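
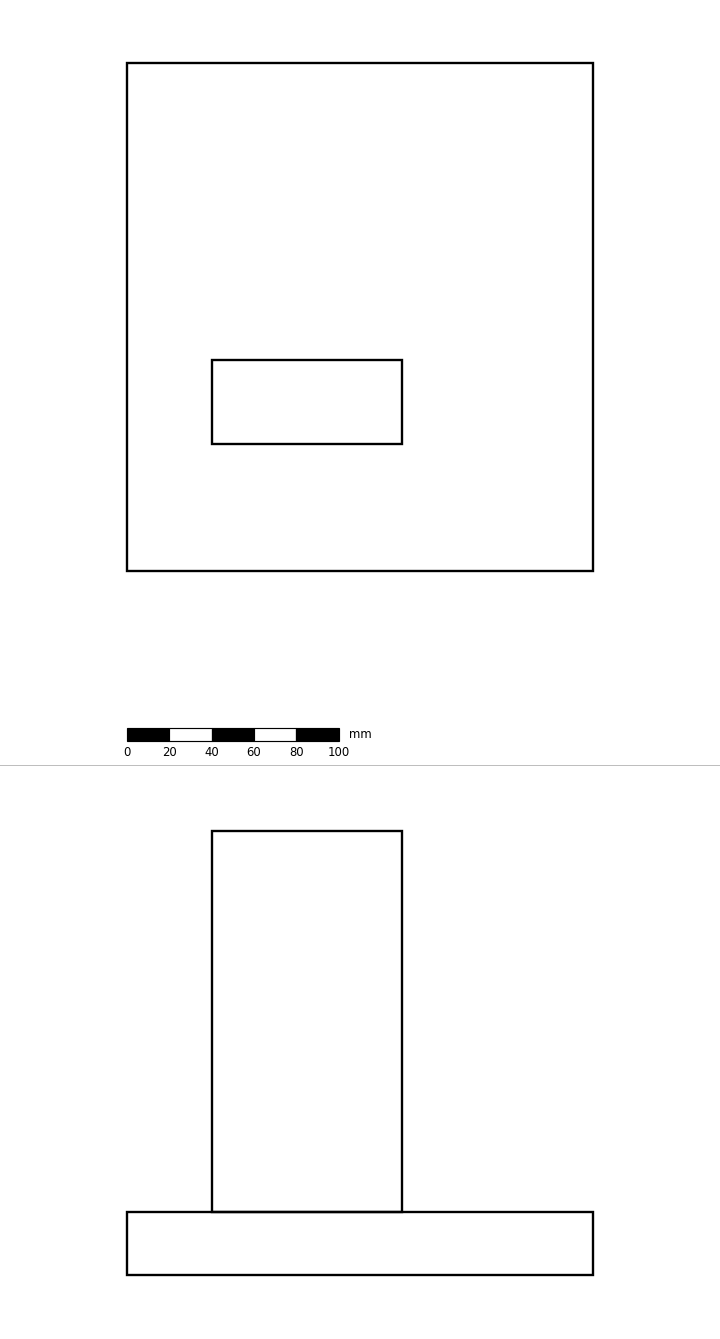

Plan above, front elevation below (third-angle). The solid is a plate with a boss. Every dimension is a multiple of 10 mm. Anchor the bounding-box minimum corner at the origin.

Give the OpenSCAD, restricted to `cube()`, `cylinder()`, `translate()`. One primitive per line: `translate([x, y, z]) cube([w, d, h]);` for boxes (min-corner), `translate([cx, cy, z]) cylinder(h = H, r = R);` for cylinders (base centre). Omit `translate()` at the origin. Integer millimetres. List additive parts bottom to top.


cube([220, 240, 30]);
translate([40, 60, 30]) cube([90, 40, 180]);


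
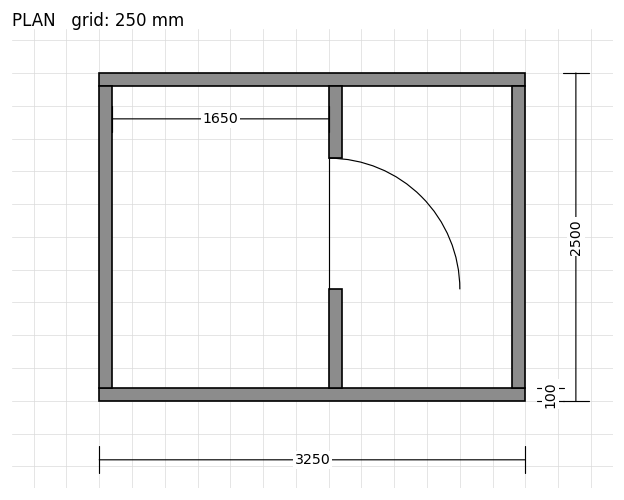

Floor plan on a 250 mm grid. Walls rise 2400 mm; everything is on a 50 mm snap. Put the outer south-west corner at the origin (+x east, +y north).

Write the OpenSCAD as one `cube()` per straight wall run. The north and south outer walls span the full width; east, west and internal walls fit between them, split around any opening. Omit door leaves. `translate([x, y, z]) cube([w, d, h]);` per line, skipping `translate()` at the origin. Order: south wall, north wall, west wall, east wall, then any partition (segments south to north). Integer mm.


cube([3250, 100, 2400]);
translate([0, 2400, 0]) cube([3250, 100, 2400]);
translate([0, 100, 0]) cube([100, 2300, 2400]);
translate([3150, 100, 0]) cube([100, 2300, 2400]);
translate([1750, 100, 0]) cube([100, 750, 2400]);
translate([1750, 1850, 0]) cube([100, 550, 2400]);


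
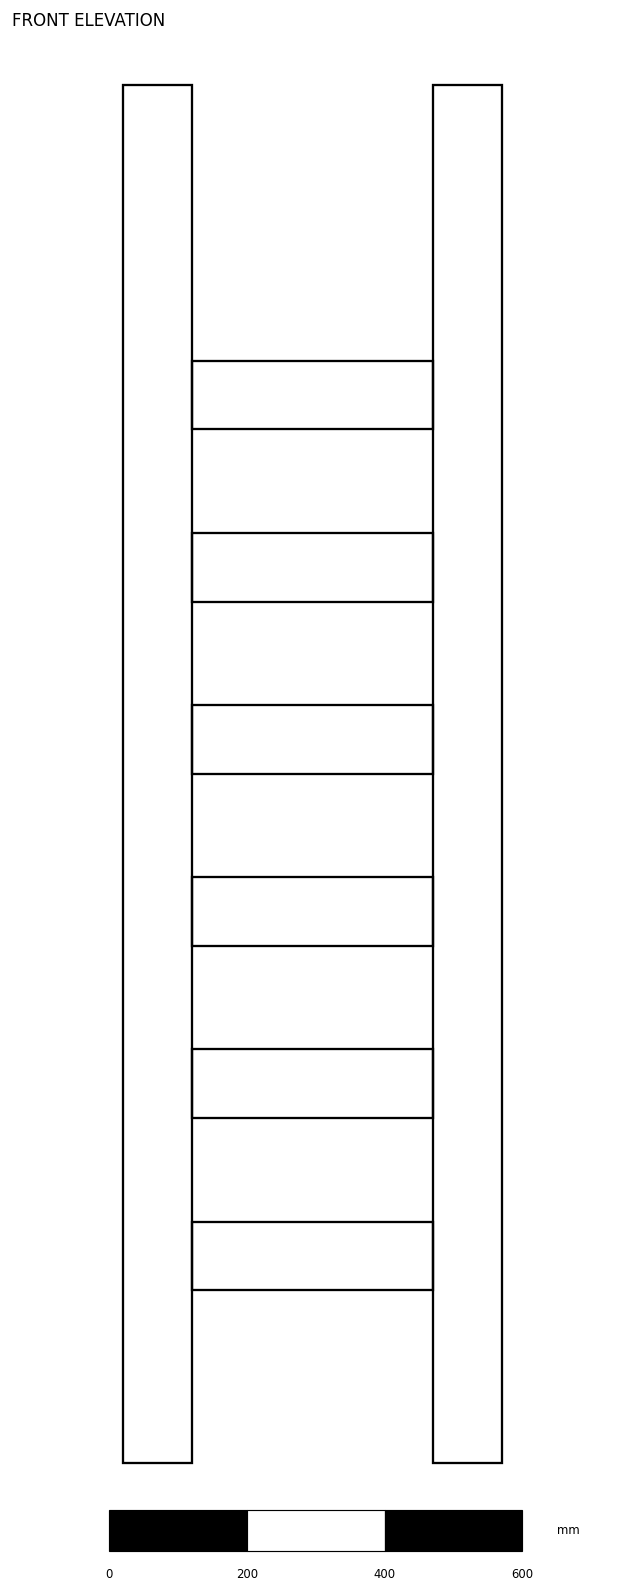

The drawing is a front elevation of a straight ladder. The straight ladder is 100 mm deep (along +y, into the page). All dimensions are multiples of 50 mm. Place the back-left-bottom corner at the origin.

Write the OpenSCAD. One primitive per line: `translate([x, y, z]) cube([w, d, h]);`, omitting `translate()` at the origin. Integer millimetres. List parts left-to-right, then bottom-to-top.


cube([100, 100, 2000]);
translate([100, 0, 250]) cube([350, 100, 100]);
translate([100, 0, 500]) cube([350, 100, 100]);
translate([100, 0, 750]) cube([350, 100, 100]);
translate([100, 0, 1000]) cube([350, 100, 100]);
translate([100, 0, 1250]) cube([350, 100, 100]);
translate([100, 0, 1500]) cube([350, 100, 100]);
translate([450, 0, 0]) cube([100, 100, 2000]);


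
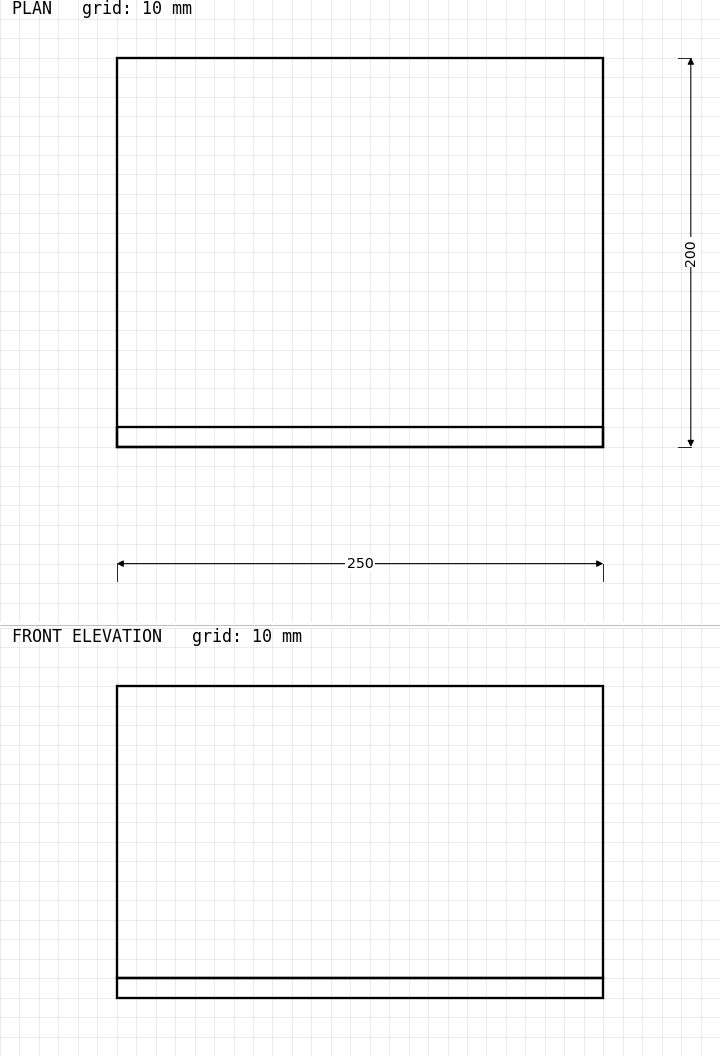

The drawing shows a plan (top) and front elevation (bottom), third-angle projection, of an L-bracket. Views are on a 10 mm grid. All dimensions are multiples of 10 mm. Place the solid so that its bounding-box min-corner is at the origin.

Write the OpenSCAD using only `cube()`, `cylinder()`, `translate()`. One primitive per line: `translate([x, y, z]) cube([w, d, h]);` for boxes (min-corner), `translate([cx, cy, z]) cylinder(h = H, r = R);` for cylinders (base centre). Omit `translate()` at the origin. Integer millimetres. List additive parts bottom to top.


cube([250, 200, 10]);
translate([0, 0, 10]) cube([250, 10, 150]);


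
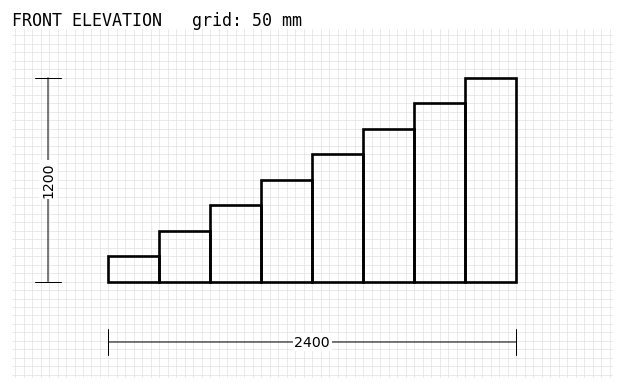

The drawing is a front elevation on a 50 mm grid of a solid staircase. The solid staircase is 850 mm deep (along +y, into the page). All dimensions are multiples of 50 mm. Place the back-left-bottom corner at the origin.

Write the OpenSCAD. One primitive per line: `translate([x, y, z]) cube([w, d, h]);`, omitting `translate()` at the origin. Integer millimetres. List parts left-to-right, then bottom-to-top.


cube([300, 850, 150]);
translate([300, 0, 0]) cube([300, 850, 300]);
translate([600, 0, 0]) cube([300, 850, 450]);
translate([900, 0, 0]) cube([300, 850, 600]);
translate([1200, 0, 0]) cube([300, 850, 750]);
translate([1500, 0, 0]) cube([300, 850, 900]);
translate([1800, 0, 0]) cube([300, 850, 1050]);
translate([2100, 0, 0]) cube([300, 850, 1200]);


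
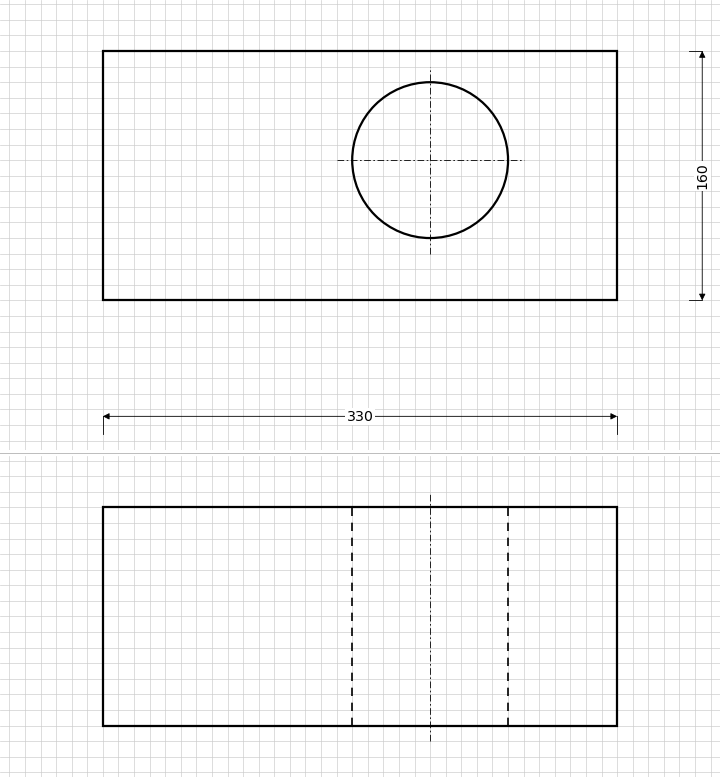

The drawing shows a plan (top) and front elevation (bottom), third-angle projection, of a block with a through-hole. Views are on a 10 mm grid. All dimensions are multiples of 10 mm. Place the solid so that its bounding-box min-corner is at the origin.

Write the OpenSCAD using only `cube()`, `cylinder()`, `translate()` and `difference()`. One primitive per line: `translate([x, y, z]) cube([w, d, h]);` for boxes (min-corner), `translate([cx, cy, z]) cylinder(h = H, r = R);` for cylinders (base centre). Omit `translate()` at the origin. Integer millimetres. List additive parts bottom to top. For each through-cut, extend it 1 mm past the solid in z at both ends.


difference() {
  cube([330, 160, 140]);
  translate([210, 90, -1]) cylinder(h = 142, r = 50);
}


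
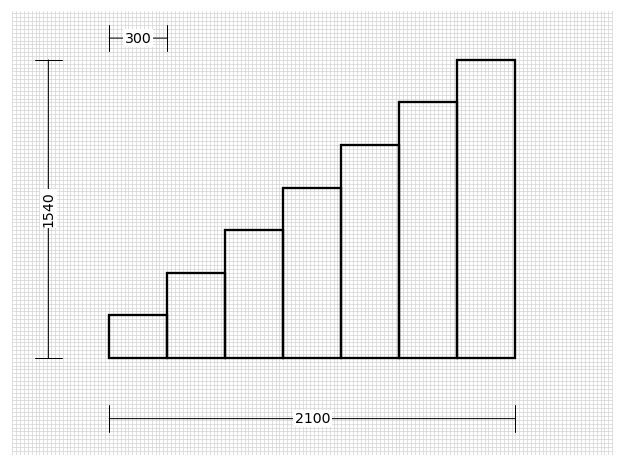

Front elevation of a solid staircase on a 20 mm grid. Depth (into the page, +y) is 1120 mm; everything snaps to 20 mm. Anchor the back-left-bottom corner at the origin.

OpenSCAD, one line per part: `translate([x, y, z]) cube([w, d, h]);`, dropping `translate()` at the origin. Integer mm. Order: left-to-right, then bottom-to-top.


cube([300, 1120, 220]);
translate([300, 0, 0]) cube([300, 1120, 440]);
translate([600, 0, 0]) cube([300, 1120, 660]);
translate([900, 0, 0]) cube([300, 1120, 880]);
translate([1200, 0, 0]) cube([300, 1120, 1100]);
translate([1500, 0, 0]) cube([300, 1120, 1320]);
translate([1800, 0, 0]) cube([300, 1120, 1540]);


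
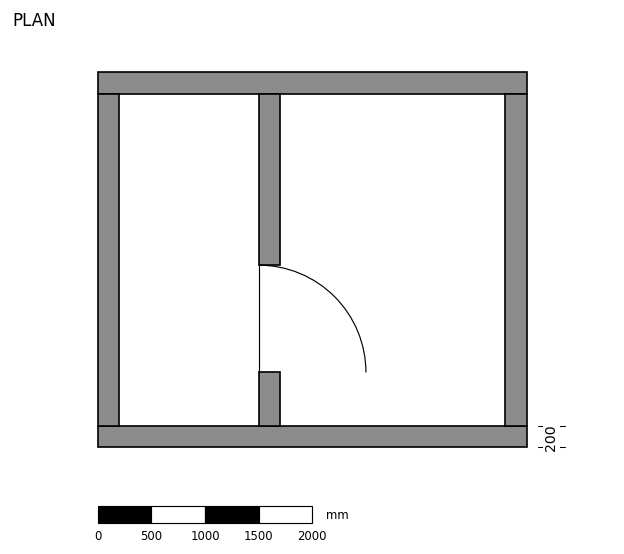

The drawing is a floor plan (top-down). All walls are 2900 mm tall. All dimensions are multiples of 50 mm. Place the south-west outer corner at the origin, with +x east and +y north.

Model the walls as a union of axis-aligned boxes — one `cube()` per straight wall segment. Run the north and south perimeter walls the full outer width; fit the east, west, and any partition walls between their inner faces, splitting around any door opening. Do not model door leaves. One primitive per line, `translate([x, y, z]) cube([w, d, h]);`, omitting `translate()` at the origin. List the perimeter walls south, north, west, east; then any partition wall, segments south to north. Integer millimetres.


cube([4000, 200, 2900]);
translate([0, 3300, 0]) cube([4000, 200, 2900]);
translate([0, 200, 0]) cube([200, 3100, 2900]);
translate([3800, 200, 0]) cube([200, 3100, 2900]);
translate([1500, 200, 0]) cube([200, 500, 2900]);
translate([1500, 1700, 0]) cube([200, 1600, 2900]);


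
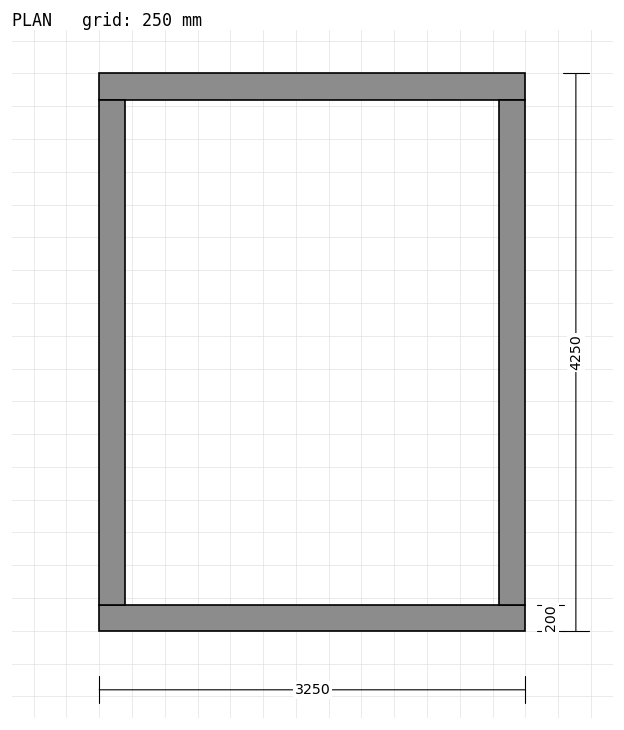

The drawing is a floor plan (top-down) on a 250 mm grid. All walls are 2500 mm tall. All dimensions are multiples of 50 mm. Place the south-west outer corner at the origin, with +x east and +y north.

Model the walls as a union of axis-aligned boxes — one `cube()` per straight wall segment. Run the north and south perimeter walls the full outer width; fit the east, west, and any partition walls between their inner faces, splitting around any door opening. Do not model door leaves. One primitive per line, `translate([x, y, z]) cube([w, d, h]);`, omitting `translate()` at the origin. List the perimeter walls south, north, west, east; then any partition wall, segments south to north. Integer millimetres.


cube([3250, 200, 2500]);
translate([0, 4050, 0]) cube([3250, 200, 2500]);
translate([0, 200, 0]) cube([200, 3850, 2500]);
translate([3050, 200, 0]) cube([200, 3850, 2500]);


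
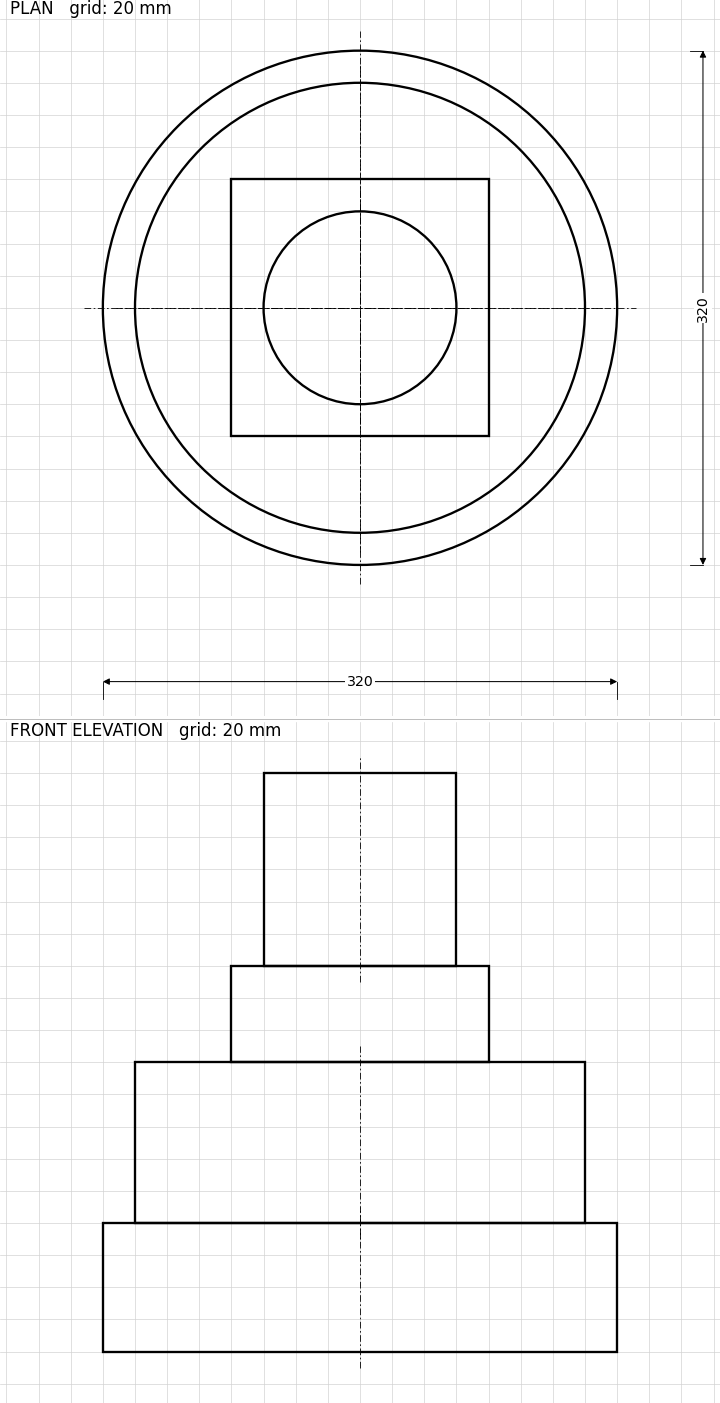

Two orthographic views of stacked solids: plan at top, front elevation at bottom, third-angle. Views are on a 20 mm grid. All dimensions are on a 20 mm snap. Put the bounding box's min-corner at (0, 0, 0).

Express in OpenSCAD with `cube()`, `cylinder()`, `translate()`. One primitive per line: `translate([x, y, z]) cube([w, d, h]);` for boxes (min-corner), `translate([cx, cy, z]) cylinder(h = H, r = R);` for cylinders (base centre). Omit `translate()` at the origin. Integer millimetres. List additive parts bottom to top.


translate([160, 160, 0]) cylinder(h = 80, r = 160);
translate([160, 160, 80]) cylinder(h = 100, r = 140);
translate([80, 80, 180]) cube([160, 160, 60]);
translate([160, 160, 240]) cylinder(h = 120, r = 60);


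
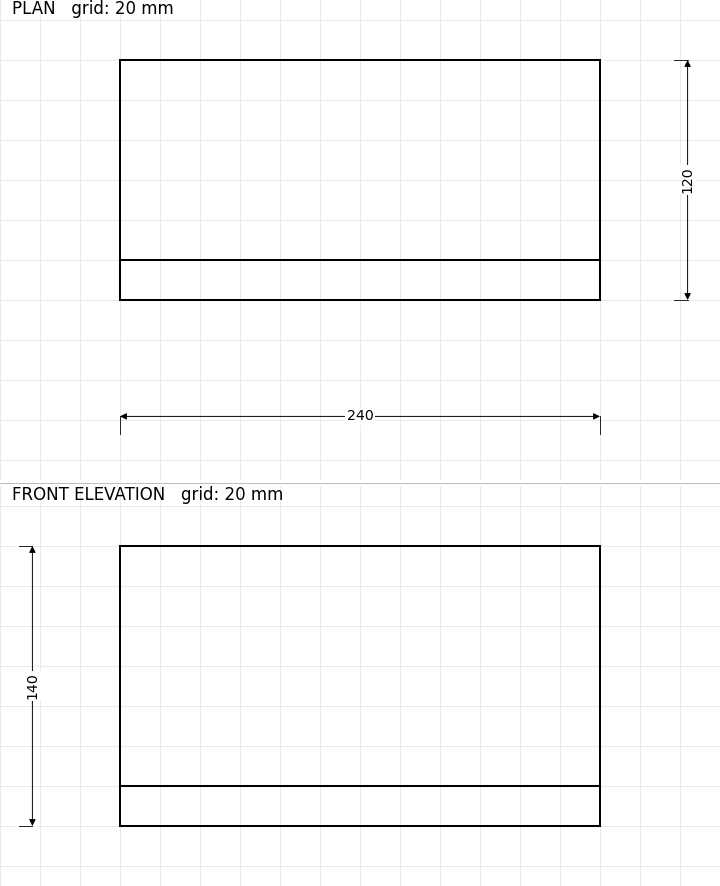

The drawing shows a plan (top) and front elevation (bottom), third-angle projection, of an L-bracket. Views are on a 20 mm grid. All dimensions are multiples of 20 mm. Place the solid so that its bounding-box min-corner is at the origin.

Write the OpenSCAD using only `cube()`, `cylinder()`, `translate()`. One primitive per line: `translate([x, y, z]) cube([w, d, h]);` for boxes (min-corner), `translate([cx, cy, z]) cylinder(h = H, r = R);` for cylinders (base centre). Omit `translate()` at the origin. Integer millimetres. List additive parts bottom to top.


cube([240, 120, 20]);
translate([0, 0, 20]) cube([240, 20, 120]);


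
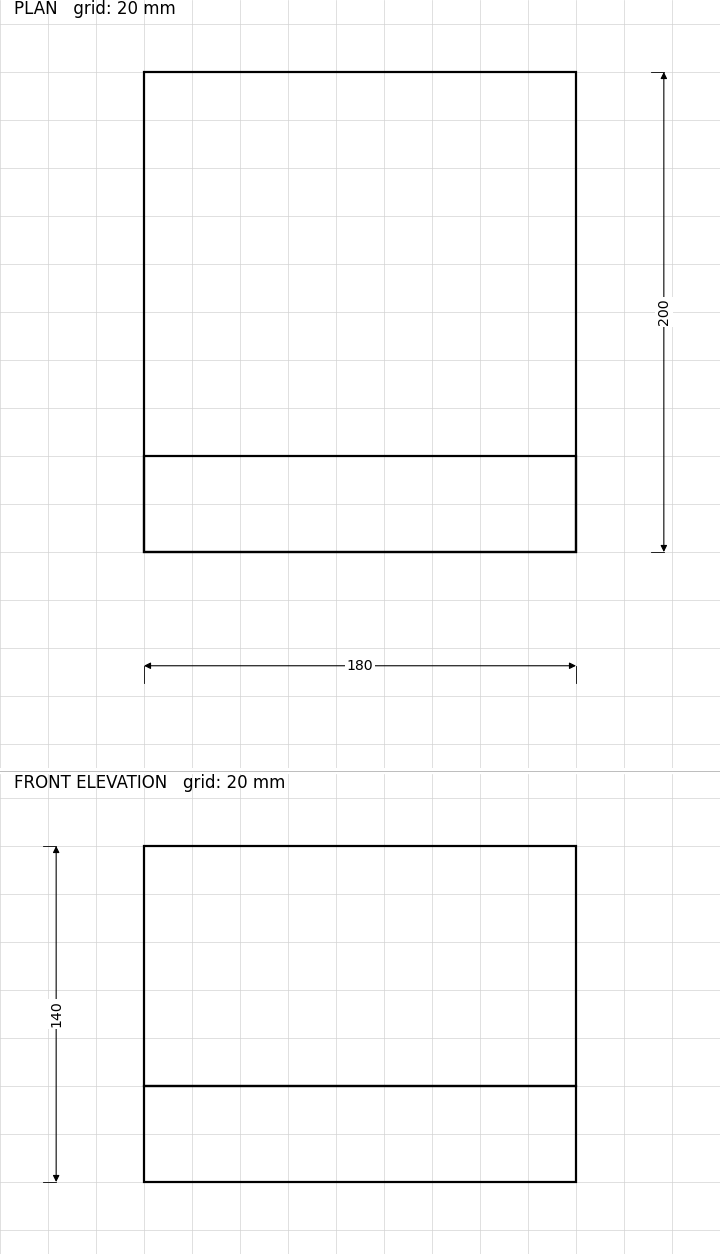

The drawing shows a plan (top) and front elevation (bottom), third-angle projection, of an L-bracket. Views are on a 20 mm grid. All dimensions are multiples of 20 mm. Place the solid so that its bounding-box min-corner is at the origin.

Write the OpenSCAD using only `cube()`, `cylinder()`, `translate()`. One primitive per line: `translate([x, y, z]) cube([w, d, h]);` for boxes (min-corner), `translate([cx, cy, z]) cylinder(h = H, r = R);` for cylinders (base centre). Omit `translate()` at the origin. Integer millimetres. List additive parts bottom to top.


cube([180, 200, 40]);
translate([0, 0, 40]) cube([180, 40, 100]);


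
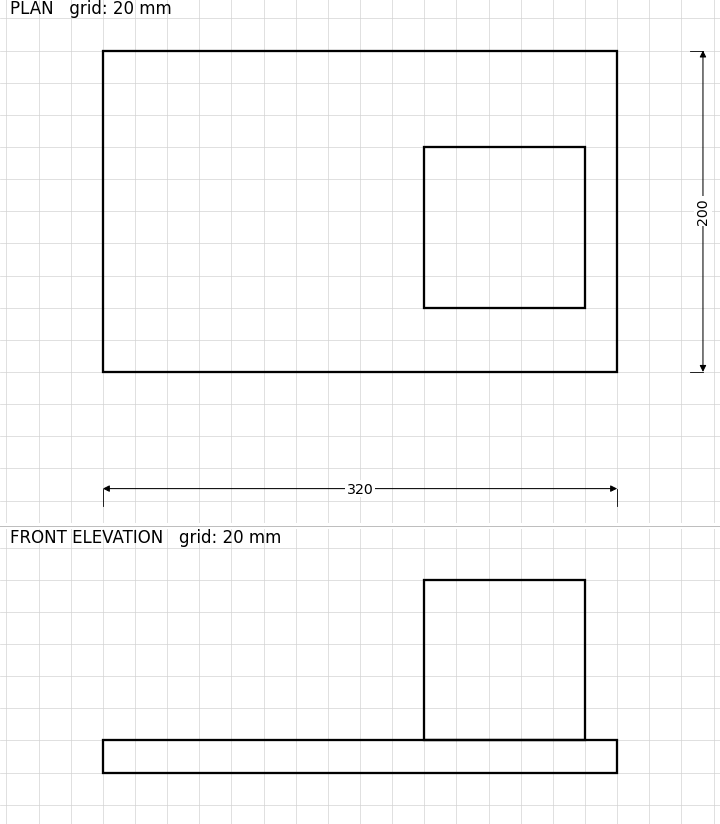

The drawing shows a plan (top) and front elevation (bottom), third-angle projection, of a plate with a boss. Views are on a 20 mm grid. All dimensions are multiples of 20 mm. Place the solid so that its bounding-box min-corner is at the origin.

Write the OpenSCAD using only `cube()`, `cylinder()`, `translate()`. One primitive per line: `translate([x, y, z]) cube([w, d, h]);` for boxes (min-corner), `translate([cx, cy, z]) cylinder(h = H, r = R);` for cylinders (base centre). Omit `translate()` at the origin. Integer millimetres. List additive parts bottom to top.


cube([320, 200, 20]);
translate([200, 40, 20]) cube([100, 100, 100]);


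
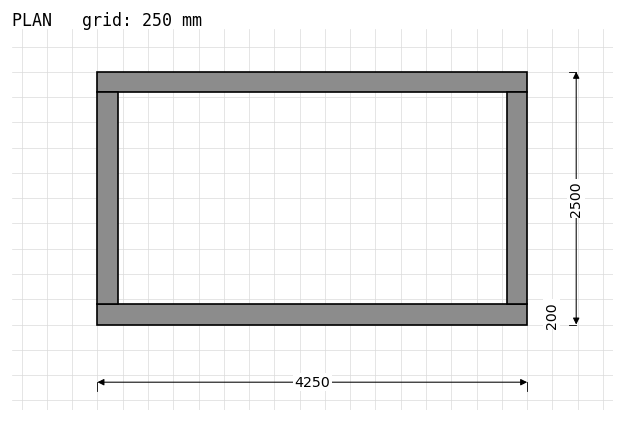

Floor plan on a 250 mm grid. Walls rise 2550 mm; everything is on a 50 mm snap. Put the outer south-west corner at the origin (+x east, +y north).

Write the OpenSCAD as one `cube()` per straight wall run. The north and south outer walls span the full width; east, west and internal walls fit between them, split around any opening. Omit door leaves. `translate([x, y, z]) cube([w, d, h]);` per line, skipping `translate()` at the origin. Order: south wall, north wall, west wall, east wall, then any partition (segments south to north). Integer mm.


cube([4250, 200, 2550]);
translate([0, 2300, 0]) cube([4250, 200, 2550]);
translate([0, 200, 0]) cube([200, 2100, 2550]);
translate([4050, 200, 0]) cube([200, 2100, 2550]);


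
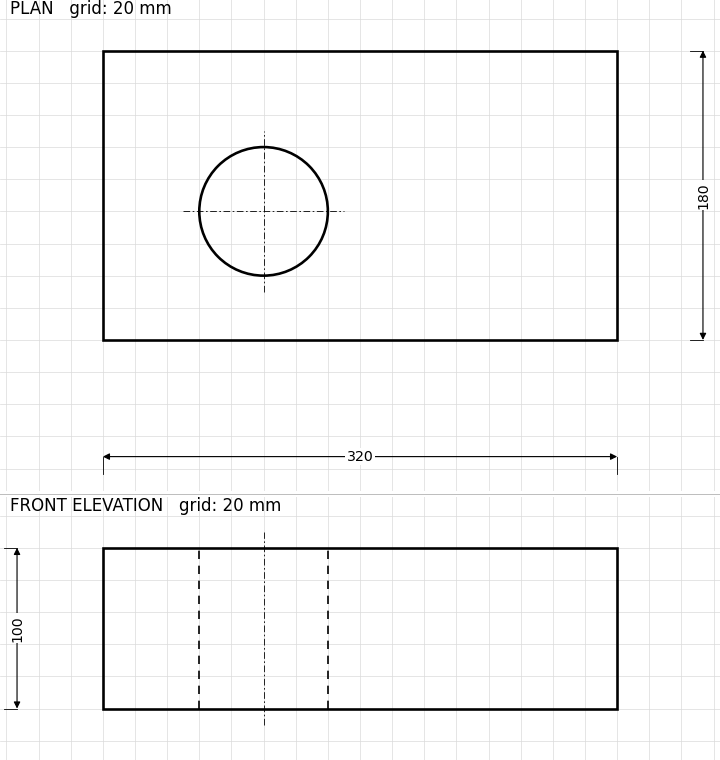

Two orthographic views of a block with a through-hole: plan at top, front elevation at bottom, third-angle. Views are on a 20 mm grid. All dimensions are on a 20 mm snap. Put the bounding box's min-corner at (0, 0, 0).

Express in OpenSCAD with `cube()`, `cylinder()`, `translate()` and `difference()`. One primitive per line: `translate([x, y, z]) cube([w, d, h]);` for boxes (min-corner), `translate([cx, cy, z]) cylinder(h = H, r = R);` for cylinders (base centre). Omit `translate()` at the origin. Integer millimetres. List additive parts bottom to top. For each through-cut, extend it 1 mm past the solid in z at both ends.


difference() {
  cube([320, 180, 100]);
  translate([100, 80, -1]) cylinder(h = 102, r = 40);
}


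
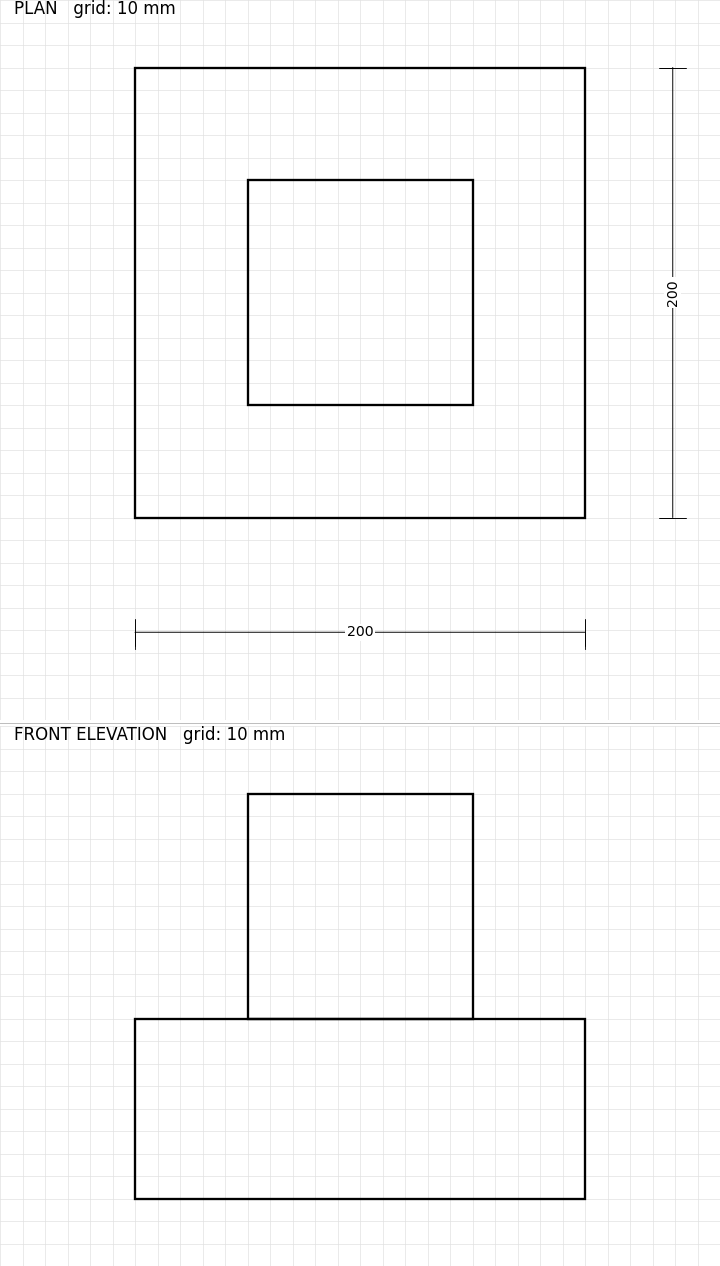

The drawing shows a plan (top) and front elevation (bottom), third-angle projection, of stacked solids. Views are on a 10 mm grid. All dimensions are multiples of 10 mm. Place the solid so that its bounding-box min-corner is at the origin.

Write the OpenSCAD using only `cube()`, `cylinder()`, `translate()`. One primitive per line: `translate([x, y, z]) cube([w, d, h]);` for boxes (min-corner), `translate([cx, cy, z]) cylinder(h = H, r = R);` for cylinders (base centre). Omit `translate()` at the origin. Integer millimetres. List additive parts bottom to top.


cube([200, 200, 80]);
translate([50, 50, 80]) cube([100, 100, 100]);


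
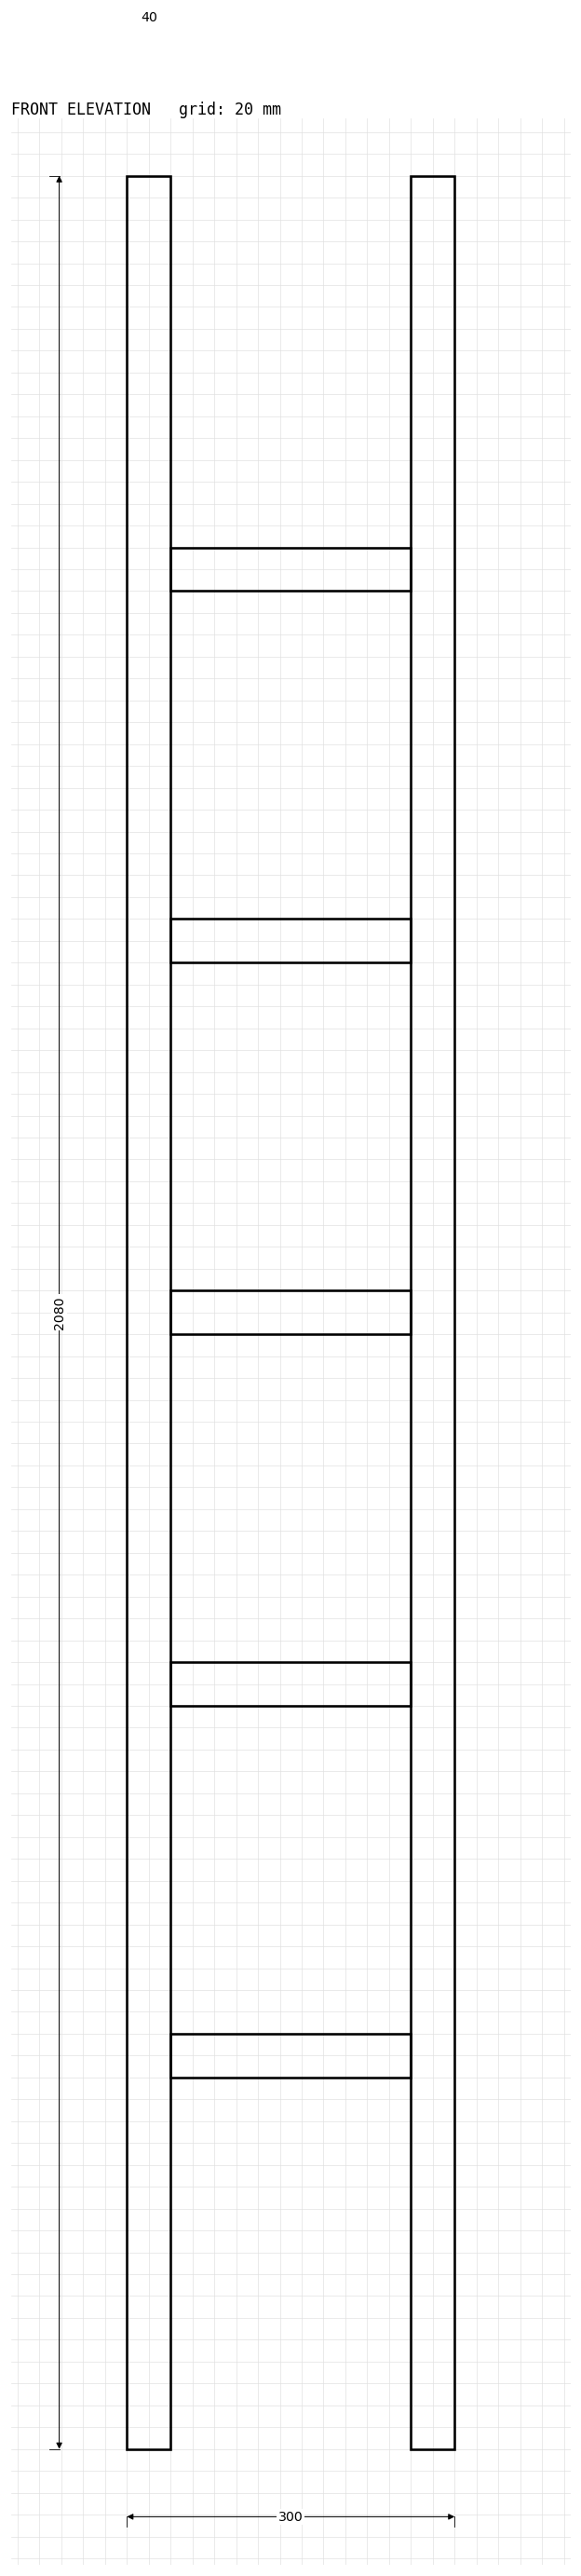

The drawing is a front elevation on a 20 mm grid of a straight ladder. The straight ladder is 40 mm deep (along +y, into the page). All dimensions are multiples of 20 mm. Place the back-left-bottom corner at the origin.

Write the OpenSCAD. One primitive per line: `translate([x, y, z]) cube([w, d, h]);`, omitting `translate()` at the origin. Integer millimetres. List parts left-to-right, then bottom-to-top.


cube([40, 40, 2080]);
translate([40, 0, 340]) cube([220, 40, 40]);
translate([40, 0, 680]) cube([220, 40, 40]);
translate([40, 0, 1020]) cube([220, 40, 40]);
translate([40, 0, 1360]) cube([220, 40, 40]);
translate([40, 0, 1700]) cube([220, 40, 40]);
translate([260, 0, 0]) cube([40, 40, 2080]);


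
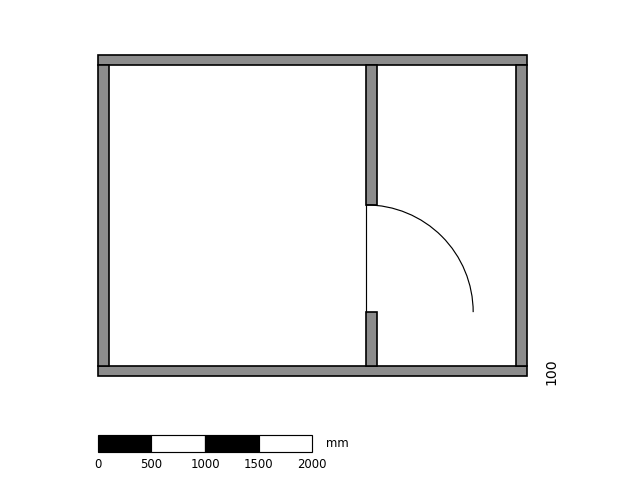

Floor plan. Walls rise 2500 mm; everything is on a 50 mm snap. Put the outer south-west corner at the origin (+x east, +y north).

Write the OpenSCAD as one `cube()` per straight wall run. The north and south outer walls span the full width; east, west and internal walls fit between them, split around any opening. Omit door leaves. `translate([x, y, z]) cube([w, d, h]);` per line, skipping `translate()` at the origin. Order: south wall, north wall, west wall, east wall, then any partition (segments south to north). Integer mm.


cube([4000, 100, 2500]);
translate([0, 2900, 0]) cube([4000, 100, 2500]);
translate([0, 100, 0]) cube([100, 2800, 2500]);
translate([3900, 100, 0]) cube([100, 2800, 2500]);
translate([2500, 100, 0]) cube([100, 500, 2500]);
translate([2500, 1600, 0]) cube([100, 1300, 2500]);


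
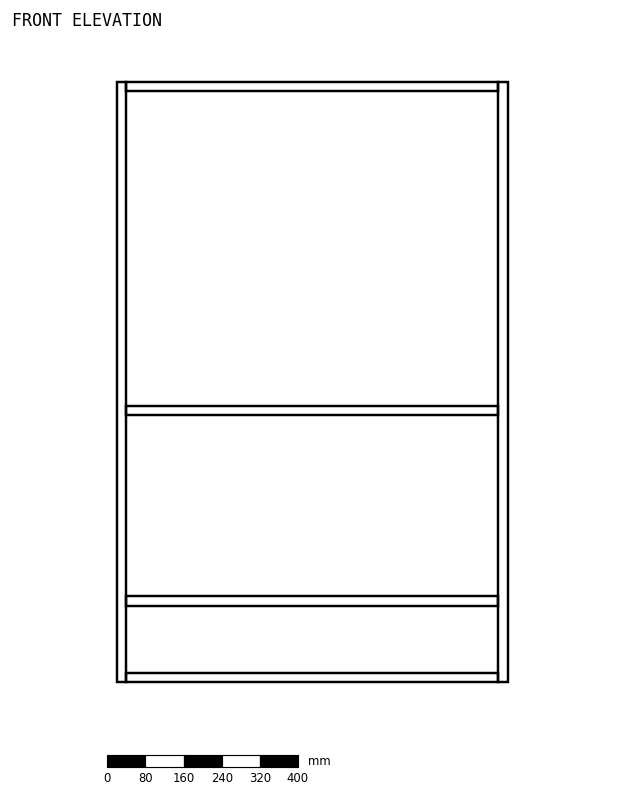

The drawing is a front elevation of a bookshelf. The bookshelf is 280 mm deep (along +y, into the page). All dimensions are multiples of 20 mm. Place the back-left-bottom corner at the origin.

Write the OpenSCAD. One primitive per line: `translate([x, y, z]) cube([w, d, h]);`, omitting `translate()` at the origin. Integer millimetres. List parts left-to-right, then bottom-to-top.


cube([20, 280, 1260]);
translate([20, 0, 0]) cube([780, 280, 20]);
translate([20, 0, 160]) cube([780, 280, 20]);
translate([20, 0, 560]) cube([780, 280, 20]);
translate([20, 0, 1240]) cube([780, 280, 20]);
translate([800, 0, 0]) cube([20, 280, 1260]);


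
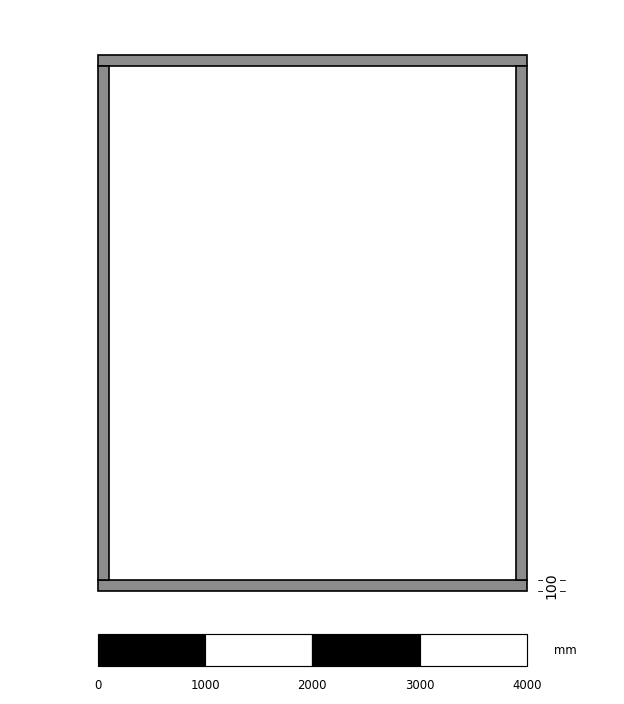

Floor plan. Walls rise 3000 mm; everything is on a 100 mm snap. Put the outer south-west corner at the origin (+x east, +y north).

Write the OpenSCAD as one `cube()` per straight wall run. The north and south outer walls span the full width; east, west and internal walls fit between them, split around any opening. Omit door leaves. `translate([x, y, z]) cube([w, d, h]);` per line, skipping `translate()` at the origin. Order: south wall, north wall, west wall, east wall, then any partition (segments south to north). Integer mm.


cube([4000, 100, 3000]);
translate([0, 4900, 0]) cube([4000, 100, 3000]);
translate([0, 100, 0]) cube([100, 4800, 3000]);
translate([3900, 100, 0]) cube([100, 4800, 3000]);


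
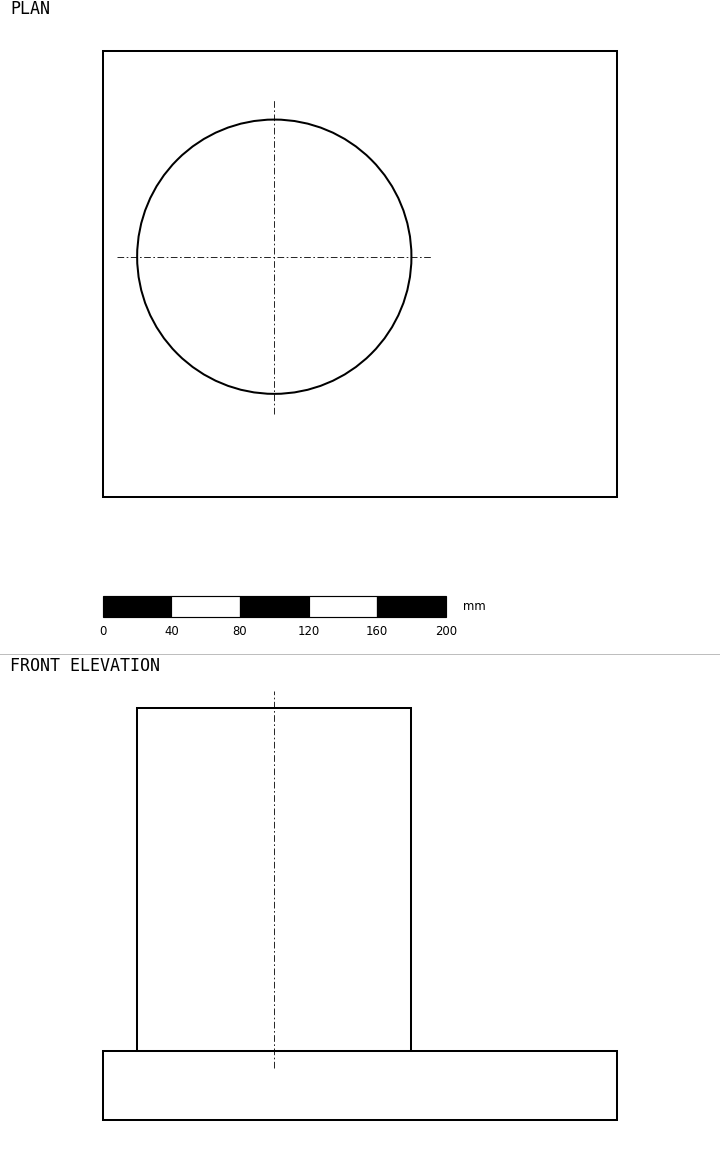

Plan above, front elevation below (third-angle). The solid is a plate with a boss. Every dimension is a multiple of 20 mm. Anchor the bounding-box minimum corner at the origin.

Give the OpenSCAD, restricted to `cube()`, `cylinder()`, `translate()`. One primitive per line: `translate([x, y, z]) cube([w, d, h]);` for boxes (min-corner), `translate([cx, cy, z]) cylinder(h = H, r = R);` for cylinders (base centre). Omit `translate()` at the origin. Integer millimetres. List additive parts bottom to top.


cube([300, 260, 40]);
translate([100, 140, 40]) cylinder(h = 200, r = 80);


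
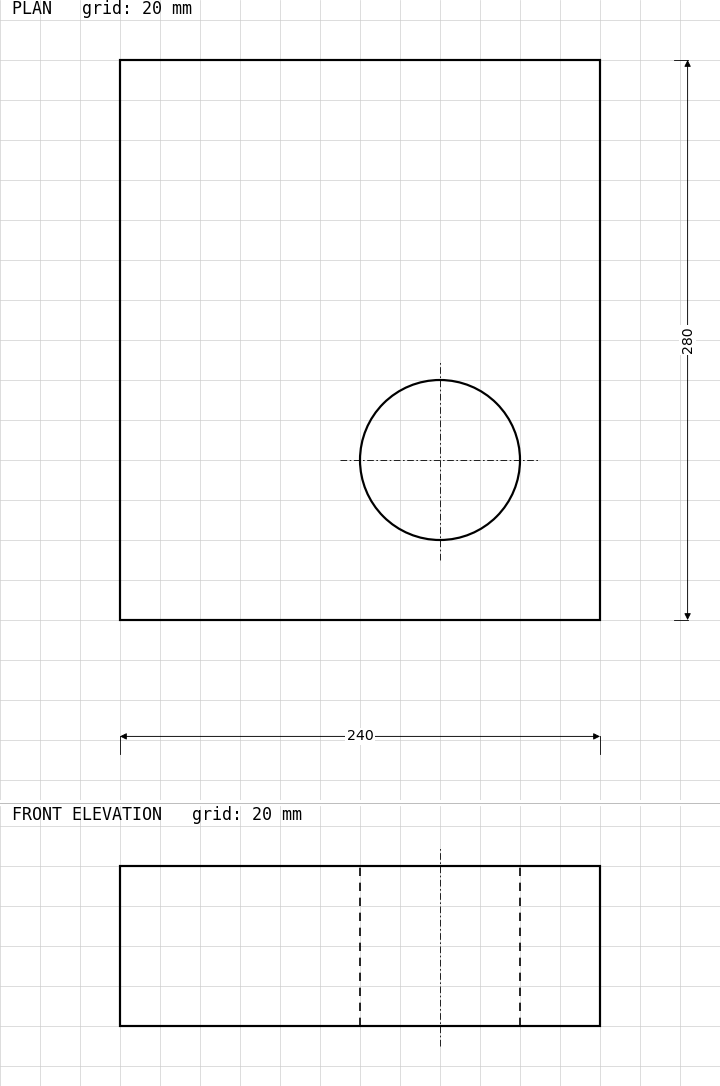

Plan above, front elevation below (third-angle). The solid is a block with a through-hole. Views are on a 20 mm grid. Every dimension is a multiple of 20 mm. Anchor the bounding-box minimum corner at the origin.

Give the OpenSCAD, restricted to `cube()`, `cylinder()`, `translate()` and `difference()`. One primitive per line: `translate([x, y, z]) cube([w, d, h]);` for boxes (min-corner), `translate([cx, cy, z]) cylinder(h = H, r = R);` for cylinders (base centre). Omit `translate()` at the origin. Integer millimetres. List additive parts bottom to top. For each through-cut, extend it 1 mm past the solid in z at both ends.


difference() {
  cube([240, 280, 80]);
  translate([160, 80, -1]) cylinder(h = 82, r = 40);
}


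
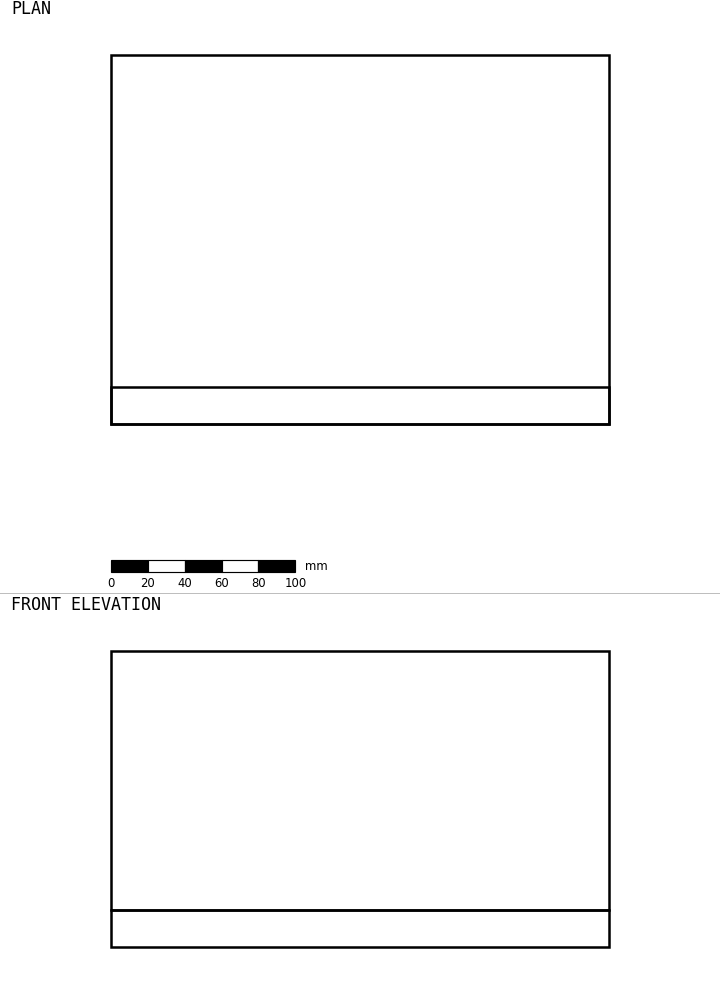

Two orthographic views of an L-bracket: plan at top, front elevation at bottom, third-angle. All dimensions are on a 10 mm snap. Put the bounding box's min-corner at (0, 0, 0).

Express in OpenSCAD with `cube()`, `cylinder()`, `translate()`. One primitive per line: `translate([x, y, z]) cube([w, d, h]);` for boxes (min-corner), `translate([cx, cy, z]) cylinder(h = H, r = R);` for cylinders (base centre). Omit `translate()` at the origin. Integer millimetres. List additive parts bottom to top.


cube([270, 200, 20]);
translate([0, 0, 20]) cube([270, 20, 140]);


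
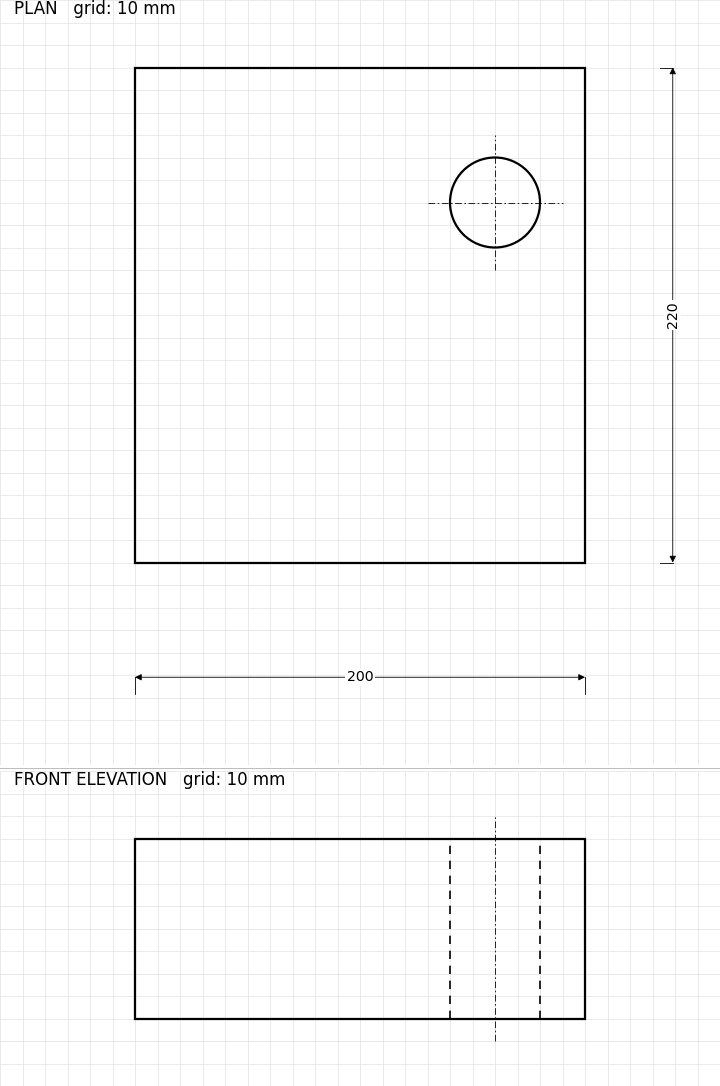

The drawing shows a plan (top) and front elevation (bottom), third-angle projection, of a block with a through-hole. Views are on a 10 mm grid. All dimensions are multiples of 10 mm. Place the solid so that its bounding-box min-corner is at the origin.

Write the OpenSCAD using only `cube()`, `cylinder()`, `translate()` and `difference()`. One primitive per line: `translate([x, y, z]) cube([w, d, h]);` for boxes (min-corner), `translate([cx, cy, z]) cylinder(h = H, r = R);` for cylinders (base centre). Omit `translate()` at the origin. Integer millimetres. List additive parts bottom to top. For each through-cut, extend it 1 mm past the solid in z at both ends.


difference() {
  cube([200, 220, 80]);
  translate([160, 160, -1]) cylinder(h = 82, r = 20);
}


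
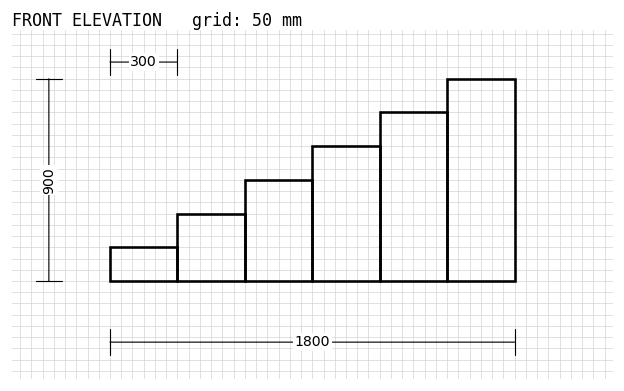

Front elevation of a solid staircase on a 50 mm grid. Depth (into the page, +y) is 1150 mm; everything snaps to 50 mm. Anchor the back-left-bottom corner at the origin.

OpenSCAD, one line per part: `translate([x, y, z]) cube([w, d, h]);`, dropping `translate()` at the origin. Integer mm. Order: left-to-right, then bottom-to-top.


cube([300, 1150, 150]);
translate([300, 0, 0]) cube([300, 1150, 300]);
translate([600, 0, 0]) cube([300, 1150, 450]);
translate([900, 0, 0]) cube([300, 1150, 600]);
translate([1200, 0, 0]) cube([300, 1150, 750]);
translate([1500, 0, 0]) cube([300, 1150, 900]);


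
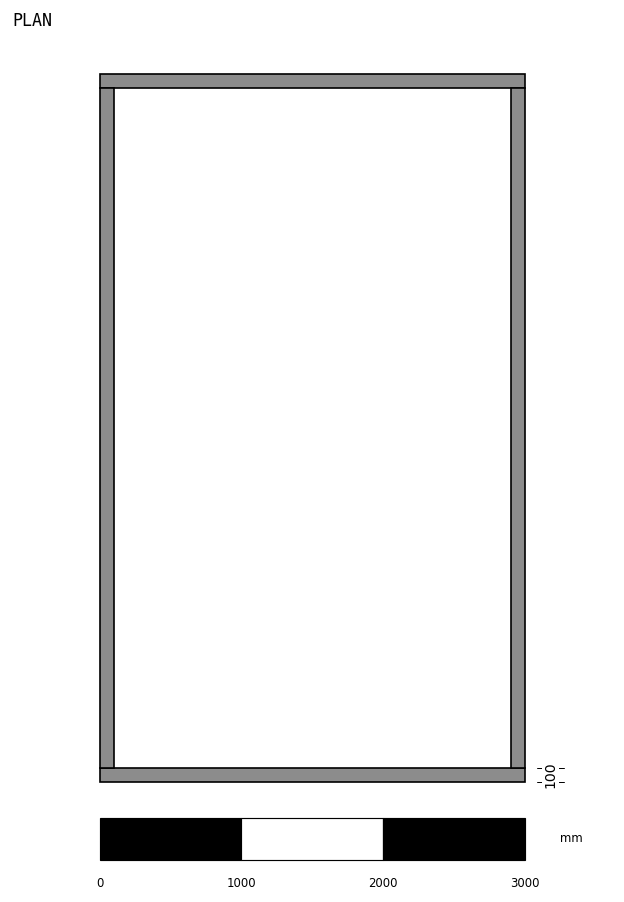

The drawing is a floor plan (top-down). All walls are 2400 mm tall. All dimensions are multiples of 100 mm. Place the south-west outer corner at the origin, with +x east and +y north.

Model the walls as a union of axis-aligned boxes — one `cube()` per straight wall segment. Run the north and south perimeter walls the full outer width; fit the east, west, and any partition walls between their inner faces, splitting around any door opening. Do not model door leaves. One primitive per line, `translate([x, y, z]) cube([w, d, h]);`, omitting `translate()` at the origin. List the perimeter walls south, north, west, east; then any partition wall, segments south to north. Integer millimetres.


cube([3000, 100, 2400]);
translate([0, 4900, 0]) cube([3000, 100, 2400]);
translate([0, 100, 0]) cube([100, 4800, 2400]);
translate([2900, 100, 0]) cube([100, 4800, 2400]);


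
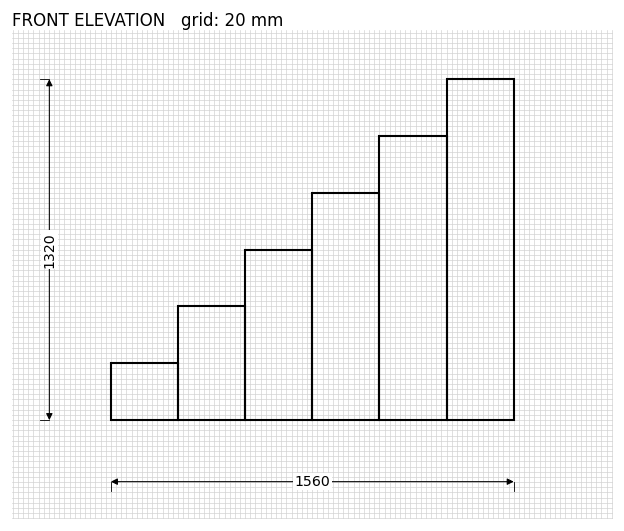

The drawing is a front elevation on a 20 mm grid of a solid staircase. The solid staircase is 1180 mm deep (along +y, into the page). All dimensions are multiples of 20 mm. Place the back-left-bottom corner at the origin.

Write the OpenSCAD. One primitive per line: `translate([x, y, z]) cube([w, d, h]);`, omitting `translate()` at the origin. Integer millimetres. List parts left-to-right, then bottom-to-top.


cube([260, 1180, 220]);
translate([260, 0, 0]) cube([260, 1180, 440]);
translate([520, 0, 0]) cube([260, 1180, 660]);
translate([780, 0, 0]) cube([260, 1180, 880]);
translate([1040, 0, 0]) cube([260, 1180, 1100]);
translate([1300, 0, 0]) cube([260, 1180, 1320]);


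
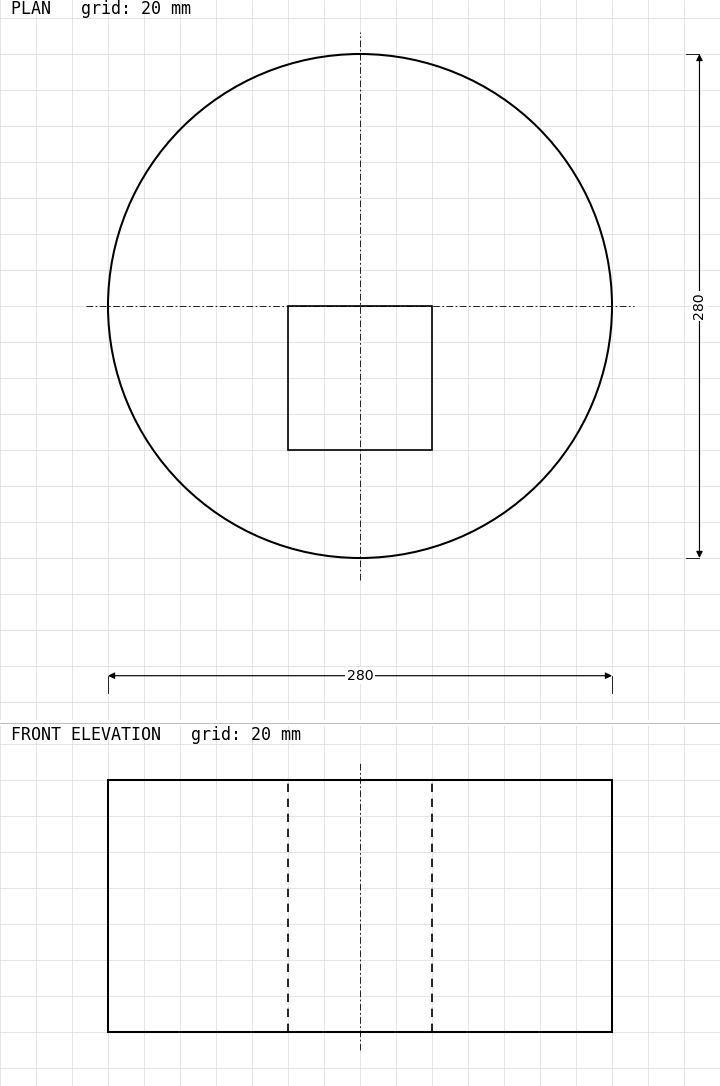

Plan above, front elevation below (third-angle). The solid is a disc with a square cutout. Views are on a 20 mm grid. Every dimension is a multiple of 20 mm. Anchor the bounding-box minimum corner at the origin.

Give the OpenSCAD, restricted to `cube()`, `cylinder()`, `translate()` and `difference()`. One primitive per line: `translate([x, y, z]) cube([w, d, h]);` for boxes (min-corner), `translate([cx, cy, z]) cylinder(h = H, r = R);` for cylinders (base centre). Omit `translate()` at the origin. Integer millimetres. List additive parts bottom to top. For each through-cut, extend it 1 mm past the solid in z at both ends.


difference() {
  translate([140, 140, 0]) cylinder(h = 140, r = 140);
  translate([100, 60, -1]) cube([80, 80, 142]);
}


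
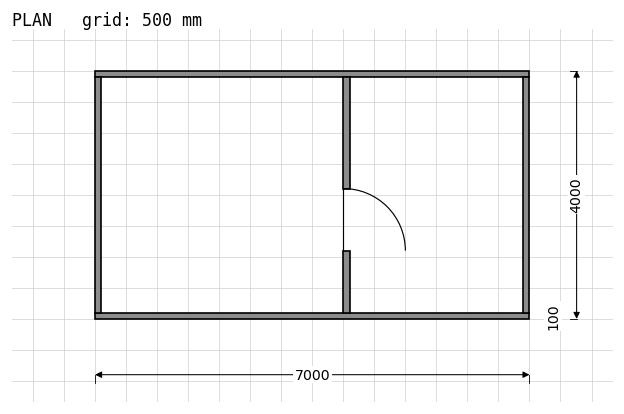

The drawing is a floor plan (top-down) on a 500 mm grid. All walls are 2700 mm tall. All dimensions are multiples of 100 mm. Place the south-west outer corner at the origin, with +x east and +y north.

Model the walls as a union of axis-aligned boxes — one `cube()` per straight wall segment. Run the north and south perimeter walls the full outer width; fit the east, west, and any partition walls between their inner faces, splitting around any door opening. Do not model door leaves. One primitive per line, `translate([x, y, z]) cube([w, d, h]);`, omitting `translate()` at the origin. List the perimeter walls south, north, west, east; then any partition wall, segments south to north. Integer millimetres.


cube([7000, 100, 2700]);
translate([0, 3900, 0]) cube([7000, 100, 2700]);
translate([0, 100, 0]) cube([100, 3800, 2700]);
translate([6900, 100, 0]) cube([100, 3800, 2700]);
translate([4000, 100, 0]) cube([100, 1000, 2700]);
translate([4000, 2100, 0]) cube([100, 1800, 2700]);


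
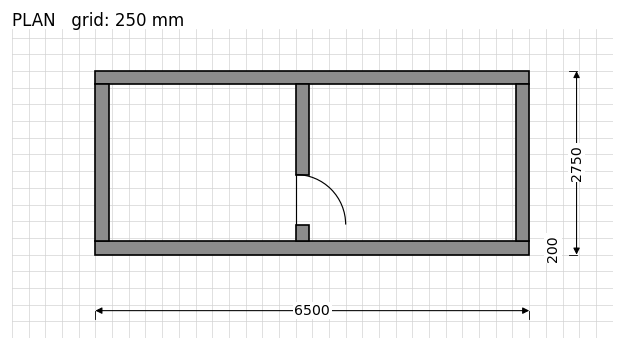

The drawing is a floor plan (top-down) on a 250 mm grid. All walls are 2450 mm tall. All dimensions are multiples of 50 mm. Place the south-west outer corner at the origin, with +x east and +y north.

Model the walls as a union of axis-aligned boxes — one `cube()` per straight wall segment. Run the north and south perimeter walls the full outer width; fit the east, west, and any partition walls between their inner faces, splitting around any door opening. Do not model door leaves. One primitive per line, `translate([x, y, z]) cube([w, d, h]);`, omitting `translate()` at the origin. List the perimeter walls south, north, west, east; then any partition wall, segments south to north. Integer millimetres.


cube([6500, 200, 2450]);
translate([0, 2550, 0]) cube([6500, 200, 2450]);
translate([0, 200, 0]) cube([200, 2350, 2450]);
translate([6300, 200, 0]) cube([200, 2350, 2450]);
translate([3000, 200, 0]) cube([200, 250, 2450]);
translate([3000, 1200, 0]) cube([200, 1350, 2450]);


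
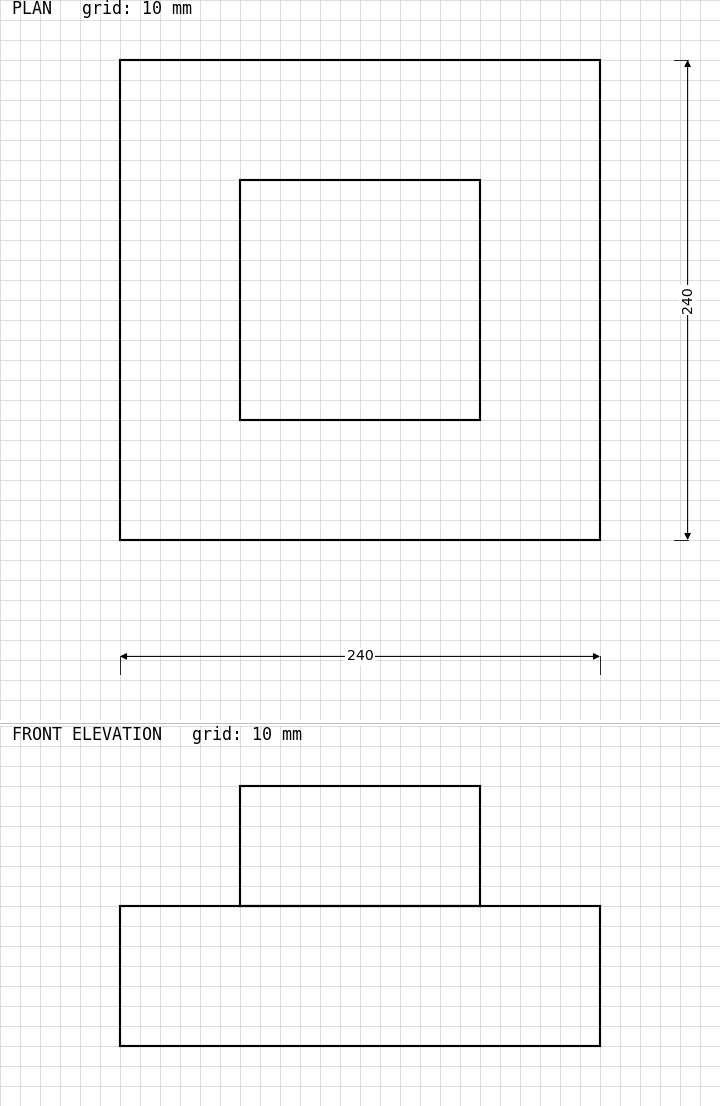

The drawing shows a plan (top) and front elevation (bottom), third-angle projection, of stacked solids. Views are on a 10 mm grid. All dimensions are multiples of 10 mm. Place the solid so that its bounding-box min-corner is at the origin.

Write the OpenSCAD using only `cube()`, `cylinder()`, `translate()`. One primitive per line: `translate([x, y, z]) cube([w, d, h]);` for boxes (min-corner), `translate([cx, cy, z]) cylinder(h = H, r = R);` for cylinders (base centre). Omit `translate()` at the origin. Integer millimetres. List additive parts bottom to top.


cube([240, 240, 70]);
translate([60, 60, 70]) cube([120, 120, 60]);


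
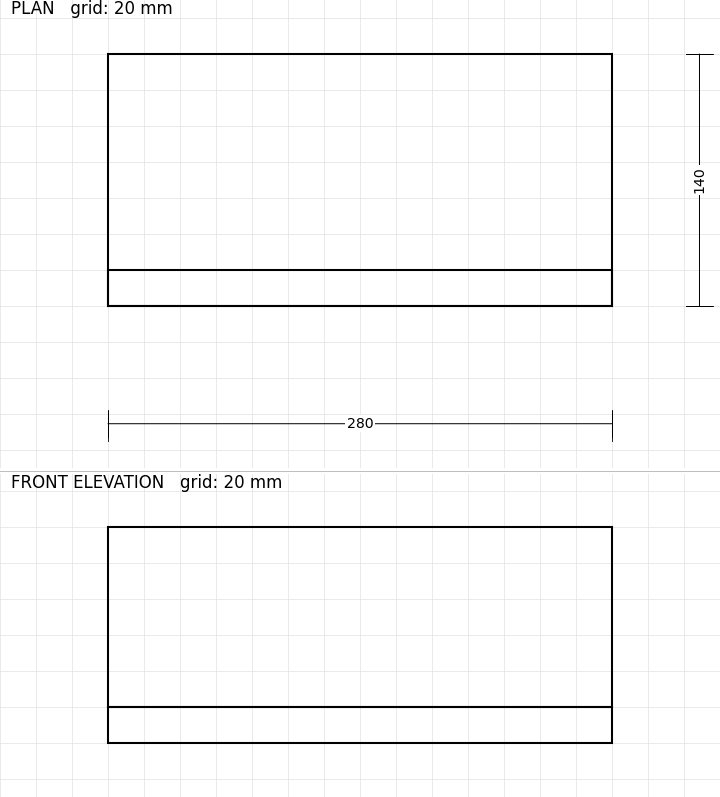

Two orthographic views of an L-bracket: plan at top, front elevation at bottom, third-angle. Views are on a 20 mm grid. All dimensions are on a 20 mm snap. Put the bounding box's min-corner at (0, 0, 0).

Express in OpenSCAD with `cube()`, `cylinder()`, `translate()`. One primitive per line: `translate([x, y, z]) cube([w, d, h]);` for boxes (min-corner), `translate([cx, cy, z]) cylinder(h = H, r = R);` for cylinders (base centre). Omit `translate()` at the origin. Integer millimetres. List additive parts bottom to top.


cube([280, 140, 20]);
translate([0, 0, 20]) cube([280, 20, 100]);


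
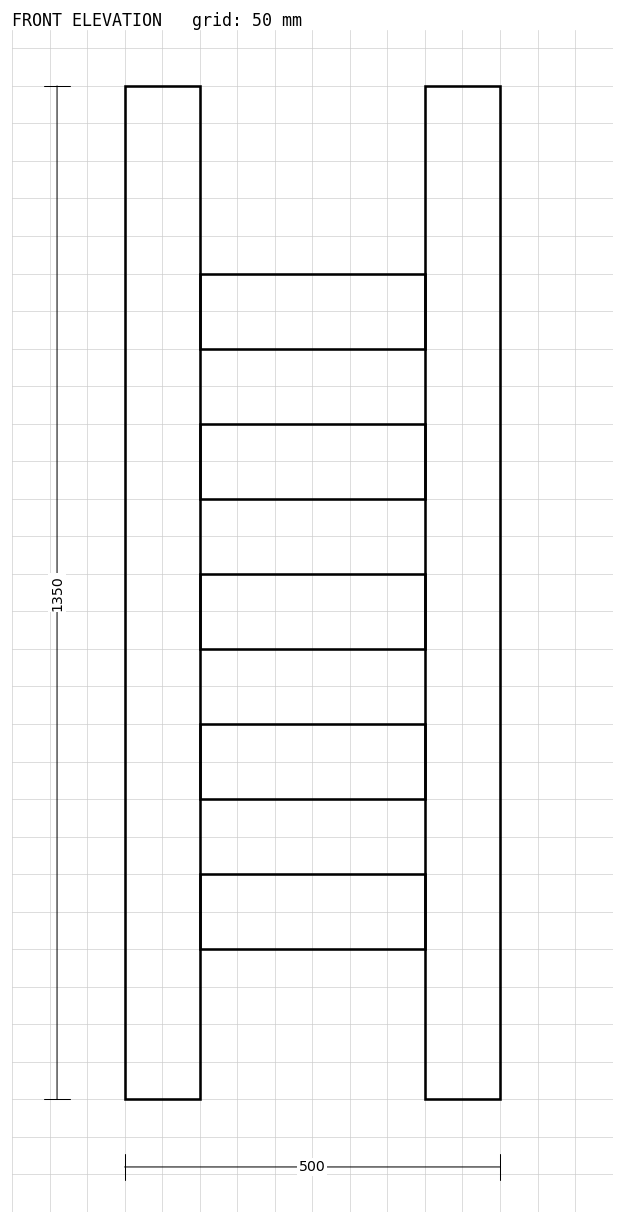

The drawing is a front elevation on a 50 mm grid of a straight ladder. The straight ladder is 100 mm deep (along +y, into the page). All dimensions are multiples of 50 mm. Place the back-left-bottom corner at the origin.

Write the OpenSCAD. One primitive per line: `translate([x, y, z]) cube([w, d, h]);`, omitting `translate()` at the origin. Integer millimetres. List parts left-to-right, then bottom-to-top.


cube([100, 100, 1350]);
translate([100, 0, 200]) cube([300, 100, 100]);
translate([100, 0, 400]) cube([300, 100, 100]);
translate([100, 0, 600]) cube([300, 100, 100]);
translate([100, 0, 800]) cube([300, 100, 100]);
translate([100, 0, 1000]) cube([300, 100, 100]);
translate([400, 0, 0]) cube([100, 100, 1350]);


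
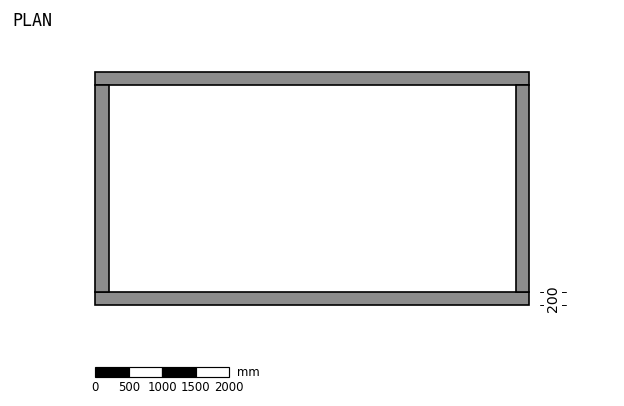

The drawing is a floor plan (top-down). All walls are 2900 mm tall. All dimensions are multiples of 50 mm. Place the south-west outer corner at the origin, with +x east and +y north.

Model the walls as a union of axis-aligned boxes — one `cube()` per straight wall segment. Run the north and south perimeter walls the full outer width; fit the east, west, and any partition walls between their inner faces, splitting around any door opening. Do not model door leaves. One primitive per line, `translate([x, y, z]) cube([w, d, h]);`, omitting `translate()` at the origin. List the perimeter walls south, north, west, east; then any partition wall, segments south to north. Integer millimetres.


cube([6500, 200, 2900]);
translate([0, 3300, 0]) cube([6500, 200, 2900]);
translate([0, 200, 0]) cube([200, 3100, 2900]);
translate([6300, 200, 0]) cube([200, 3100, 2900]);


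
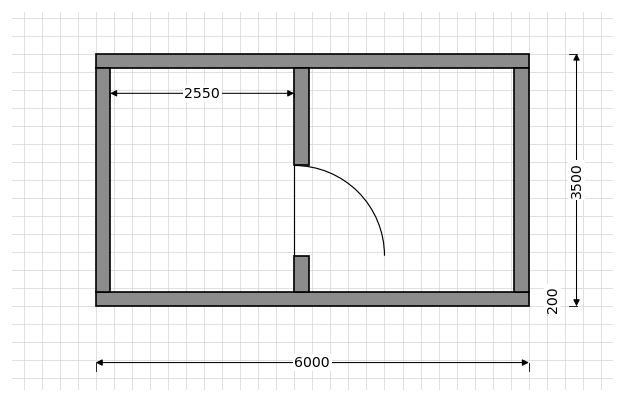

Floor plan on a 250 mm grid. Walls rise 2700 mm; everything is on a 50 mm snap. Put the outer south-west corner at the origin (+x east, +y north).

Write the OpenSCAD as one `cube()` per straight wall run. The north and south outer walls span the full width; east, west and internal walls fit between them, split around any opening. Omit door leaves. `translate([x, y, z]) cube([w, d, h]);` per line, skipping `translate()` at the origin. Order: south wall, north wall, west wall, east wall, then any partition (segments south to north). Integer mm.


cube([6000, 200, 2700]);
translate([0, 3300, 0]) cube([6000, 200, 2700]);
translate([0, 200, 0]) cube([200, 3100, 2700]);
translate([5800, 200, 0]) cube([200, 3100, 2700]);
translate([2750, 200, 0]) cube([200, 500, 2700]);
translate([2750, 1950, 0]) cube([200, 1350, 2700]);


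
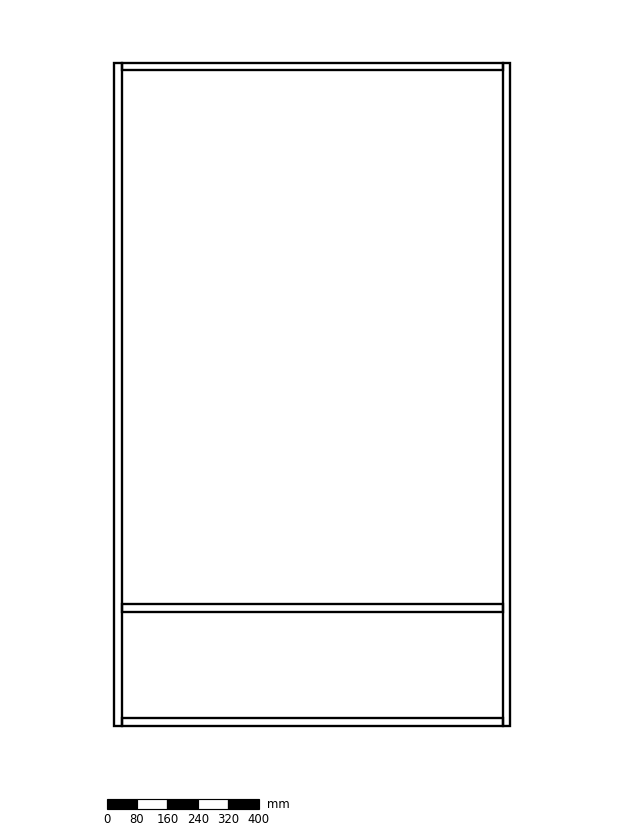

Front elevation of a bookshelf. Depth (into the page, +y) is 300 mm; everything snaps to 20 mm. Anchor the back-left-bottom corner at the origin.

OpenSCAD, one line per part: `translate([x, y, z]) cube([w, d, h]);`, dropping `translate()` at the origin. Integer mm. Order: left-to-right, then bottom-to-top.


cube([20, 300, 1740]);
translate([20, 0, 0]) cube([1000, 300, 20]);
translate([20, 0, 300]) cube([1000, 300, 20]);
translate([20, 0, 1720]) cube([1000, 300, 20]);
translate([1020, 0, 0]) cube([20, 300, 1740]);


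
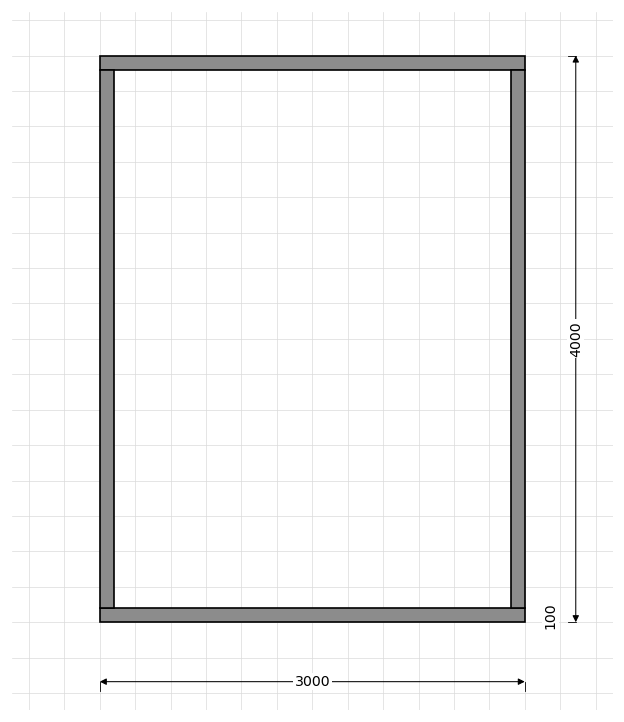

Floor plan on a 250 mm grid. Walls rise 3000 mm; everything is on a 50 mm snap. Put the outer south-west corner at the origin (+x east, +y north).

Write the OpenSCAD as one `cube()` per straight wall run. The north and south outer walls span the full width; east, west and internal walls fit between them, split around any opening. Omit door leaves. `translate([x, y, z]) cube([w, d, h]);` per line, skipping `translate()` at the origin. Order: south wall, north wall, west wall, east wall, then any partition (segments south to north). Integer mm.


cube([3000, 100, 3000]);
translate([0, 3900, 0]) cube([3000, 100, 3000]);
translate([0, 100, 0]) cube([100, 3800, 3000]);
translate([2900, 100, 0]) cube([100, 3800, 3000]);
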